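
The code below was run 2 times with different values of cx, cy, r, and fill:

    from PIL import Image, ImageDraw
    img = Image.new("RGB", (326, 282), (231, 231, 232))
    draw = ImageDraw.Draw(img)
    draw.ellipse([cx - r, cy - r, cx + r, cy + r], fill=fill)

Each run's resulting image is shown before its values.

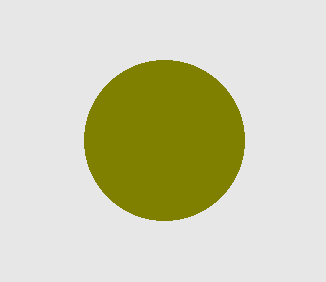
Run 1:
cx = 164; cy = 140; r = 80; fill = 'olive'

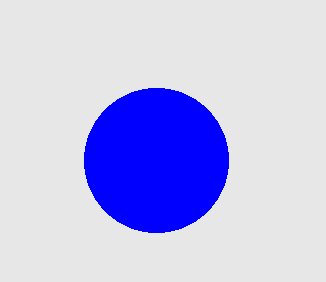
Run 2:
cx = 156; cy = 160; r = 72; fill = 'blue'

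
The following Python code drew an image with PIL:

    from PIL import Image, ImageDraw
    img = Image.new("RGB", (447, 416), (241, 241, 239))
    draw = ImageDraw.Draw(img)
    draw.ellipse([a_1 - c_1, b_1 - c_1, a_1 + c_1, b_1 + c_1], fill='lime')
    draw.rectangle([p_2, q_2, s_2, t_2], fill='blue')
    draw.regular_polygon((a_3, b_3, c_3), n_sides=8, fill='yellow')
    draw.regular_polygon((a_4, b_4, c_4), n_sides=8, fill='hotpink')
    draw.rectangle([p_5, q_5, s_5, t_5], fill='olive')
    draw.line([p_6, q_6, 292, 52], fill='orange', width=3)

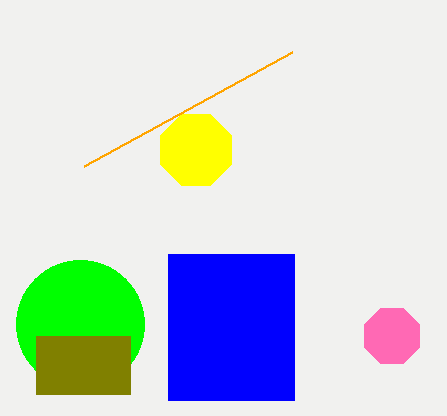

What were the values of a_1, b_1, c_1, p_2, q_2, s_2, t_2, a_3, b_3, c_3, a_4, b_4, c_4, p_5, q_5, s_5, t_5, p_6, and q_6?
a_1 = 80; b_1 = 324; c_1 = 64; p_2 = 168; q_2 = 254; s_2 = 294; t_2 = 400; a_3 = 196; b_3 = 150; c_3 = 38; a_4 = 392; b_4 = 336; c_4 = 30; p_5 = 36; q_5 = 336; s_5 = 130; t_5 = 394; p_6 = 84; q_6 = 166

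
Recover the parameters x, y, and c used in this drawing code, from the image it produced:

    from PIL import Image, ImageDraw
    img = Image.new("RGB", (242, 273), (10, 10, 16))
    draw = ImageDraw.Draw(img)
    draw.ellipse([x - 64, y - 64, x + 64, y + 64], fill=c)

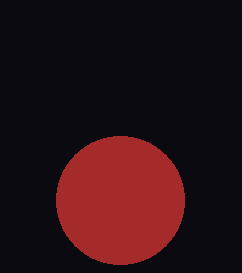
x = 120; y = 200; c = 'brown'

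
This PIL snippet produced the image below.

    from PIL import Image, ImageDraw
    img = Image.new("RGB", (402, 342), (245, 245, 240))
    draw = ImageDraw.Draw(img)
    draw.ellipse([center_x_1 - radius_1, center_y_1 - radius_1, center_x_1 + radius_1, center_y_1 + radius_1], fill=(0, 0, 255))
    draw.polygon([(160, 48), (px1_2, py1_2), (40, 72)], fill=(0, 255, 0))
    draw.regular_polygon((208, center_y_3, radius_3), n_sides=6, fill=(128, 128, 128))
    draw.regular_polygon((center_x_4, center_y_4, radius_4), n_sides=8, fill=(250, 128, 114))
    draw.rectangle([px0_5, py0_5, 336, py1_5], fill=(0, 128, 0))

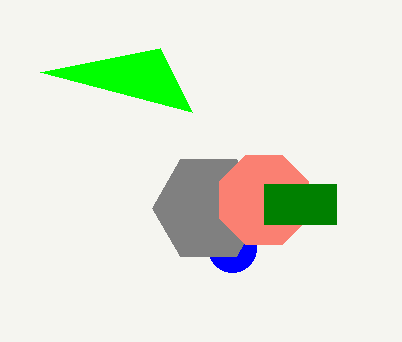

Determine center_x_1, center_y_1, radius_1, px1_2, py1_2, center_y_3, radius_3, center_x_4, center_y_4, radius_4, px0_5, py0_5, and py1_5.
center_x_1 = 232; center_y_1 = 248; radius_1 = 24; px1_2 = 192; py1_2 = 112; center_y_3 = 208; radius_3 = 56; center_x_4 = 264; center_y_4 = 200; radius_4 = 48; px0_5 = 264; py0_5 = 184; py1_5 = 224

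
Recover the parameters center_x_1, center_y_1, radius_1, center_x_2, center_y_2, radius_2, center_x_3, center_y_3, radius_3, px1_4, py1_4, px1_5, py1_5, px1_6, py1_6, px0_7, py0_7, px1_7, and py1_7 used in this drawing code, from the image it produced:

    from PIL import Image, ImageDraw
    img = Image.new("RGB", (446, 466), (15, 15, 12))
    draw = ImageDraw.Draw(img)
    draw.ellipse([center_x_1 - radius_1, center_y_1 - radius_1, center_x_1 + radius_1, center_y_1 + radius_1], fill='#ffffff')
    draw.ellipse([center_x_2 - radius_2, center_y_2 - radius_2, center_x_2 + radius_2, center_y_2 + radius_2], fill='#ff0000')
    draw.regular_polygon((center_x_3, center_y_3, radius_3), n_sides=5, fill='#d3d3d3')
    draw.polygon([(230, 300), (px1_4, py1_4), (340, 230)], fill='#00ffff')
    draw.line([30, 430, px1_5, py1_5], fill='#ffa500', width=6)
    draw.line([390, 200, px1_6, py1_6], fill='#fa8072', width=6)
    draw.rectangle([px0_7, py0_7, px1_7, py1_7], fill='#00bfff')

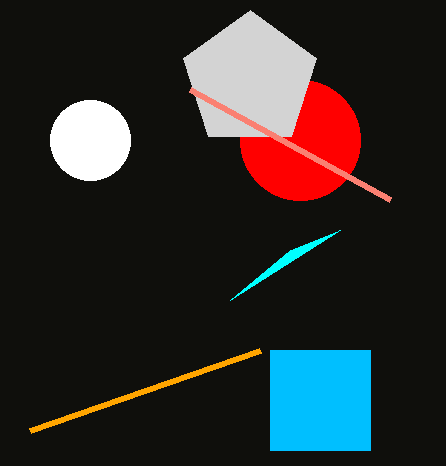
center_x_1 = 90, center_y_1 = 140, radius_1 = 40, center_x_2 = 300, center_y_2 = 140, radius_2 = 60, center_x_3 = 250, center_y_3 = 80, radius_3 = 70, px1_4 = 290, py1_4 = 250, px1_5 = 260, py1_5 = 350, px1_6 = 190, py1_6 = 90, px0_7 = 270, py0_7 = 350, px1_7 = 370, py1_7 = 450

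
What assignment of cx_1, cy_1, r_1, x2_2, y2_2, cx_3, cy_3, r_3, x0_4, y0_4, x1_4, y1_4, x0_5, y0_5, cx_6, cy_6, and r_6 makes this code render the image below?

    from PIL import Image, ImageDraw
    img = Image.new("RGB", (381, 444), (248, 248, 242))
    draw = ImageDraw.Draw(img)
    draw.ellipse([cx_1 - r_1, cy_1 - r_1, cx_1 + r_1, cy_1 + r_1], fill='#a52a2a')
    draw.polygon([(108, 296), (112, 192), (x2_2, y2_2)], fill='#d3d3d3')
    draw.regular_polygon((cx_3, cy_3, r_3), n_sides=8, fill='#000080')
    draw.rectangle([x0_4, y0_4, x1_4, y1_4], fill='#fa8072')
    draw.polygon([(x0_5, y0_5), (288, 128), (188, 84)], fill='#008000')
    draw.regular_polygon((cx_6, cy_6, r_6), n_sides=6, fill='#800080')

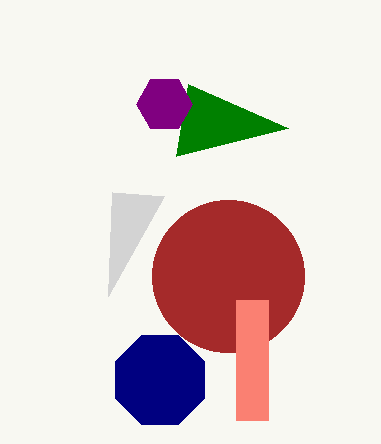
cx_1 = 228; cy_1 = 276; r_1 = 76; x2_2 = 164; y2_2 = 196; cx_3 = 160; cy_3 = 380; r_3 = 48; x0_4 = 236; y0_4 = 300; x1_4 = 268; y1_4 = 420; x0_5 = 176; y0_5 = 156; cx_6 = 164; cy_6 = 104; r_6 = 28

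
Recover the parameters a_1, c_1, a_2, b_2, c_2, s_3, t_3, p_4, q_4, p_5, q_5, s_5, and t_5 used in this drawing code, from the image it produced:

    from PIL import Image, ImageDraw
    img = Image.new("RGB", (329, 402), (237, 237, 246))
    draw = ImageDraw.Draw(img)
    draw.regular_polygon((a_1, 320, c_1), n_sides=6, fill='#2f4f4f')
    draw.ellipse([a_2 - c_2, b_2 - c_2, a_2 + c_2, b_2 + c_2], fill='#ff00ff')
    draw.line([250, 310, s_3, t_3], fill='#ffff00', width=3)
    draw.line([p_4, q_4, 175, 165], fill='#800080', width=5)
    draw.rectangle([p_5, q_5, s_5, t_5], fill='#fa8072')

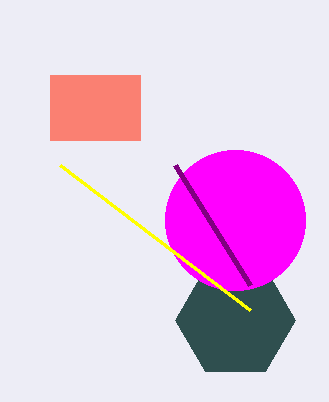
a_1 = 235
c_1 = 60
a_2 = 235
b_2 = 220
c_2 = 70
s_3 = 60
t_3 = 165
p_4 = 250
q_4 = 285
p_5 = 50
q_5 = 75
s_5 = 140
t_5 = 140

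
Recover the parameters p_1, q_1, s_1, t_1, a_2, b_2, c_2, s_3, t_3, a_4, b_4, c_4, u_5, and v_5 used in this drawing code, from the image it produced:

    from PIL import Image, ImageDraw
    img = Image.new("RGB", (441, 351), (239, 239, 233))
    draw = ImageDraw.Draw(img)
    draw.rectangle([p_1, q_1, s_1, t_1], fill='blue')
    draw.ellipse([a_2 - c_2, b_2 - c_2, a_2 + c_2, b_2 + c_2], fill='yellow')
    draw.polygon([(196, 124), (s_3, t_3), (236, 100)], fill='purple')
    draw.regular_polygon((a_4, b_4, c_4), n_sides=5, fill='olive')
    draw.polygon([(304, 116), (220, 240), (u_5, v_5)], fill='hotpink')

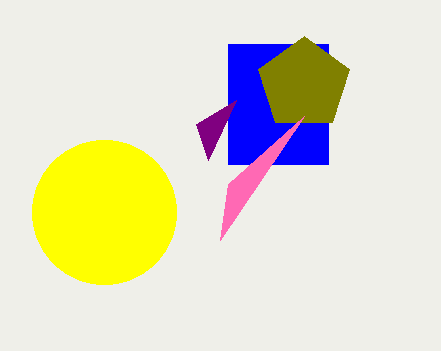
p_1 = 228, q_1 = 44, s_1 = 328, t_1 = 164, a_2 = 104, b_2 = 212, c_2 = 72, s_3 = 208, t_3 = 160, a_4 = 304, b_4 = 84, c_4 = 48, u_5 = 228, v_5 = 184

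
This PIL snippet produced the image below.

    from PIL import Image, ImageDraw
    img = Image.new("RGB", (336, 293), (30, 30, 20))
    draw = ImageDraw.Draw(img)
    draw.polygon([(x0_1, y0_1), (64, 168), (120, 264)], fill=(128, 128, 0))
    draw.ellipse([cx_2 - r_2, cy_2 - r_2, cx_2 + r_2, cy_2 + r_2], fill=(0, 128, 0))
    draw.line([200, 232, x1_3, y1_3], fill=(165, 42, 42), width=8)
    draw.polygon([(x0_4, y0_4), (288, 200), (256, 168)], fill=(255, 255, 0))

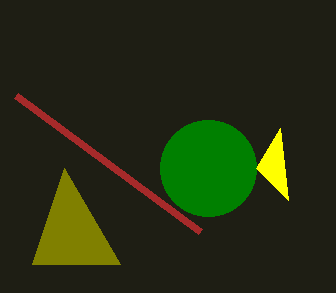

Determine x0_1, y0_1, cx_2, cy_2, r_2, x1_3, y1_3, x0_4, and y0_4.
x0_1 = 32, y0_1 = 264, cx_2 = 208, cy_2 = 168, r_2 = 48, x1_3 = 16, y1_3 = 96, x0_4 = 280, y0_4 = 128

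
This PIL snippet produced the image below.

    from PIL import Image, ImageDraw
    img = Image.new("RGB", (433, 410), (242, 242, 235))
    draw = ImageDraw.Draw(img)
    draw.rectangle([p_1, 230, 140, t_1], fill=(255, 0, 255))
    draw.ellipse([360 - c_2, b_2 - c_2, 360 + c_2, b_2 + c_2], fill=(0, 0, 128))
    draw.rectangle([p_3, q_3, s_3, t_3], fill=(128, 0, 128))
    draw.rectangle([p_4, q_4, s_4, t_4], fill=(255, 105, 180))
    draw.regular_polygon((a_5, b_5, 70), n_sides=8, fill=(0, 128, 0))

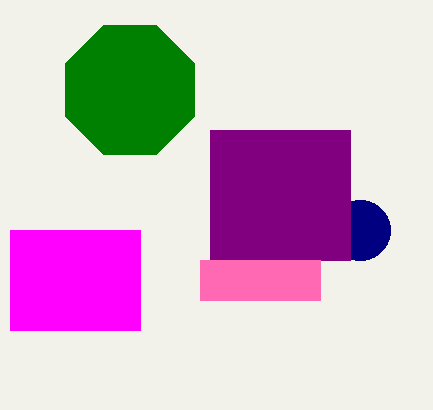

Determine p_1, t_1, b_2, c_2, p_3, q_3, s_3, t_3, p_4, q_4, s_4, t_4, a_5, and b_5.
p_1 = 10
t_1 = 330
b_2 = 230
c_2 = 30
p_3 = 210
q_3 = 130
s_3 = 350
t_3 = 260
p_4 = 200
q_4 = 260
s_4 = 320
t_4 = 300
a_5 = 130
b_5 = 90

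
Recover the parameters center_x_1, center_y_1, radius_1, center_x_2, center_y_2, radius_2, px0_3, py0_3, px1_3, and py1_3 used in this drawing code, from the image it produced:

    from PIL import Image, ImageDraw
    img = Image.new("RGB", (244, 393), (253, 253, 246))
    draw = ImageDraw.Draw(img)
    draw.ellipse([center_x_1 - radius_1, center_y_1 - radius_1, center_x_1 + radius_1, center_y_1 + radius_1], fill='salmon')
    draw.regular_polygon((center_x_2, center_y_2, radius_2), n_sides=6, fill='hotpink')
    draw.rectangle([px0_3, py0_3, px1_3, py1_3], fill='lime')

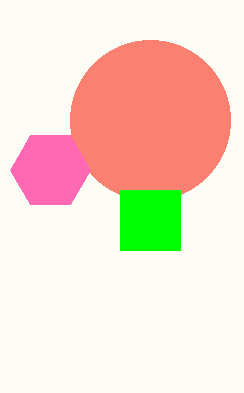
center_x_1 = 150, center_y_1 = 120, radius_1 = 80, center_x_2 = 50, center_y_2 = 170, radius_2 = 40, px0_3 = 120, py0_3 = 190, px1_3 = 180, py1_3 = 250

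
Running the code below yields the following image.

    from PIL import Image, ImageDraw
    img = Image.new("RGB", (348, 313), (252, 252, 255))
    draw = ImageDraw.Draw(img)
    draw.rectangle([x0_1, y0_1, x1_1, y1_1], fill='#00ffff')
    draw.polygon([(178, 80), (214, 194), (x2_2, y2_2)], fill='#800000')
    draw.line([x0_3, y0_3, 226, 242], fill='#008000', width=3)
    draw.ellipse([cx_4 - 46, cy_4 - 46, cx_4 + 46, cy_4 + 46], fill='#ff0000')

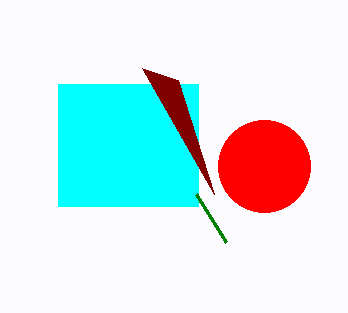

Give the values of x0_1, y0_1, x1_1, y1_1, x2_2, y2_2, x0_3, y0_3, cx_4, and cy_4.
x0_1 = 58; y0_1 = 84; x1_1 = 198; y1_1 = 206; x2_2 = 142; y2_2 = 68; x0_3 = 196; y0_3 = 194; cx_4 = 264; cy_4 = 166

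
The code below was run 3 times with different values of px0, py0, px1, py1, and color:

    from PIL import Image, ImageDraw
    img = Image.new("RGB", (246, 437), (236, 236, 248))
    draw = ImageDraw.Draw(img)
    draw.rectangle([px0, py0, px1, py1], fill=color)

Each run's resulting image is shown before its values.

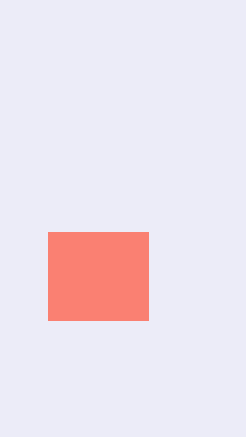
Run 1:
px0 = 48, py0 = 232, px1 = 148, py1 = 320, color = 'salmon'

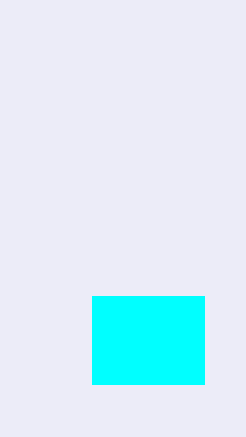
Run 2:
px0 = 92, py0 = 296, px1 = 204, py1 = 384, color = 'cyan'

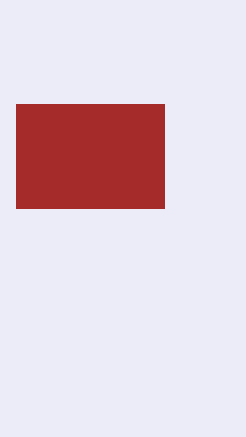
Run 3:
px0 = 16
py0 = 104
px1 = 164
py1 = 208
color = 'brown'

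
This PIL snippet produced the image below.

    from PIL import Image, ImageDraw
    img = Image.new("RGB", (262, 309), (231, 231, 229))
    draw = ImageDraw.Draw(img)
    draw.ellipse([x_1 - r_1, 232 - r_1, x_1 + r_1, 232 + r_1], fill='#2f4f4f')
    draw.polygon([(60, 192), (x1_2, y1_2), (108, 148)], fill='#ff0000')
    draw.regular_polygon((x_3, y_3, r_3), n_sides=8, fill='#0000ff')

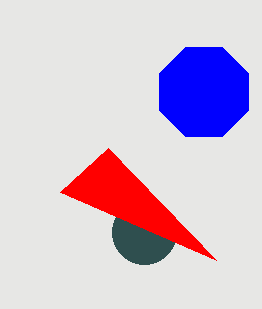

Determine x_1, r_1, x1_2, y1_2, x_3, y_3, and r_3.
x_1 = 144, r_1 = 32, x1_2 = 216, y1_2 = 260, x_3 = 204, y_3 = 92, r_3 = 48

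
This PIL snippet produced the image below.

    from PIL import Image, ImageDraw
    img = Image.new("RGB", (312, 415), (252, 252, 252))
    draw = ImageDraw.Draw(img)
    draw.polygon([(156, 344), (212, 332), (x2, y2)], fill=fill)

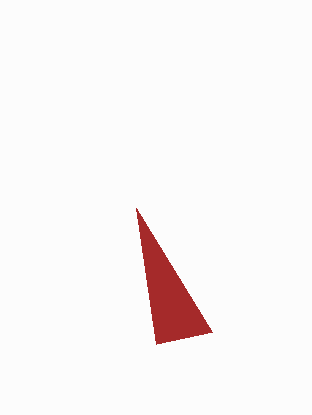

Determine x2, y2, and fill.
x2 = 136, y2 = 208, fill = 'brown'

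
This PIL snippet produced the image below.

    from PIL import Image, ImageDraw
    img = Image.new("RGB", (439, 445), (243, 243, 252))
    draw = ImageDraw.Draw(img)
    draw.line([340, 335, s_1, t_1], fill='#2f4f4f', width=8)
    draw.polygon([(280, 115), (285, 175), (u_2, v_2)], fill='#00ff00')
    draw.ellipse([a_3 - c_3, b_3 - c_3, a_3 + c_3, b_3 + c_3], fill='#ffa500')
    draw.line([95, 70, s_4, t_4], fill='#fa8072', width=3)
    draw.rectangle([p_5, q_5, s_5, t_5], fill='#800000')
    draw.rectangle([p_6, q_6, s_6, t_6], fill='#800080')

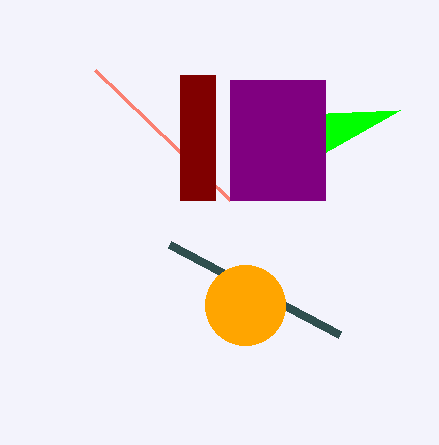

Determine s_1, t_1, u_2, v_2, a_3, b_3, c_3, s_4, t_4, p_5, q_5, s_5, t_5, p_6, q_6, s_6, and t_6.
s_1 = 170, t_1 = 245, u_2 = 400, v_2 = 110, a_3 = 245, b_3 = 305, c_3 = 40, s_4 = 230, t_4 = 200, p_5 = 180, q_5 = 75, s_5 = 215, t_5 = 200, p_6 = 230, q_6 = 80, s_6 = 325, t_6 = 200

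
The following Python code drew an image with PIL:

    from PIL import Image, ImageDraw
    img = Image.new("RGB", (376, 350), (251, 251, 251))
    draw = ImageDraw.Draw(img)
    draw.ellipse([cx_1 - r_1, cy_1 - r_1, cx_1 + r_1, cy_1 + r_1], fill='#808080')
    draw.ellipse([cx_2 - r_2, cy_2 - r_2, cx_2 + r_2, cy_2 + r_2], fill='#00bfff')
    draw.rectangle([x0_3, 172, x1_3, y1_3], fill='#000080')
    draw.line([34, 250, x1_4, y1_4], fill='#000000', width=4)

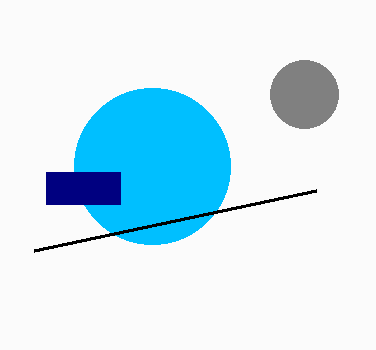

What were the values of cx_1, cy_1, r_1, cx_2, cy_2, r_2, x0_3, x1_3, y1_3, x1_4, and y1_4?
cx_1 = 304; cy_1 = 94; r_1 = 34; cx_2 = 152; cy_2 = 166; r_2 = 78; x0_3 = 46; x1_3 = 120; y1_3 = 204; x1_4 = 316; y1_4 = 190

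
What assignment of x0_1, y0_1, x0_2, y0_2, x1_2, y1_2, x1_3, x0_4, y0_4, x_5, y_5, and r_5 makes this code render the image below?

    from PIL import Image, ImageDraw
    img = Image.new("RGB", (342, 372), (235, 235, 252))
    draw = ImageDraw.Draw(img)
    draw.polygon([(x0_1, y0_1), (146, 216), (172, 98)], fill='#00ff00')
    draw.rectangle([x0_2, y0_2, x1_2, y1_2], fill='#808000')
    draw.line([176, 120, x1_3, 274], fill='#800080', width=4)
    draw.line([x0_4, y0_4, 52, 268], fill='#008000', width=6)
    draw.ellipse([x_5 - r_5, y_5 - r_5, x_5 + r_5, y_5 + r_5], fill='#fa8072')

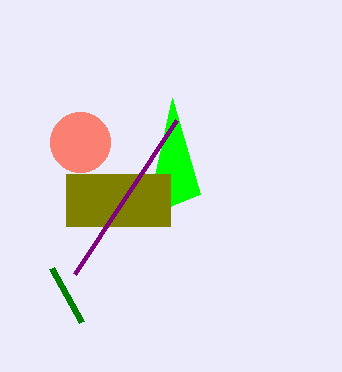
x0_1 = 200
y0_1 = 194
x0_2 = 66
y0_2 = 174
x1_2 = 170
y1_2 = 226
x1_3 = 74
x0_4 = 82
y0_4 = 322
x_5 = 80
y_5 = 142
r_5 = 30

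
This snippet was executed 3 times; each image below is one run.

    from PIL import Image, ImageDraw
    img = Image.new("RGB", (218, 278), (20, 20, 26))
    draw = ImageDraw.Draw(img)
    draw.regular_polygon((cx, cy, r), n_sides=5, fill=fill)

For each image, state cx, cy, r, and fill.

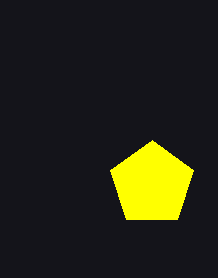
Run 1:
cx = 152, cy = 184, r = 44, fill = 'yellow'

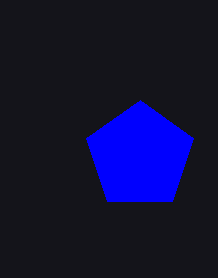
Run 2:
cx = 140
cy = 156
r = 56
fill = 'blue'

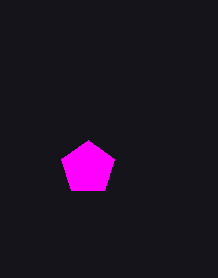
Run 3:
cx = 88, cy = 168, r = 28, fill = 'magenta'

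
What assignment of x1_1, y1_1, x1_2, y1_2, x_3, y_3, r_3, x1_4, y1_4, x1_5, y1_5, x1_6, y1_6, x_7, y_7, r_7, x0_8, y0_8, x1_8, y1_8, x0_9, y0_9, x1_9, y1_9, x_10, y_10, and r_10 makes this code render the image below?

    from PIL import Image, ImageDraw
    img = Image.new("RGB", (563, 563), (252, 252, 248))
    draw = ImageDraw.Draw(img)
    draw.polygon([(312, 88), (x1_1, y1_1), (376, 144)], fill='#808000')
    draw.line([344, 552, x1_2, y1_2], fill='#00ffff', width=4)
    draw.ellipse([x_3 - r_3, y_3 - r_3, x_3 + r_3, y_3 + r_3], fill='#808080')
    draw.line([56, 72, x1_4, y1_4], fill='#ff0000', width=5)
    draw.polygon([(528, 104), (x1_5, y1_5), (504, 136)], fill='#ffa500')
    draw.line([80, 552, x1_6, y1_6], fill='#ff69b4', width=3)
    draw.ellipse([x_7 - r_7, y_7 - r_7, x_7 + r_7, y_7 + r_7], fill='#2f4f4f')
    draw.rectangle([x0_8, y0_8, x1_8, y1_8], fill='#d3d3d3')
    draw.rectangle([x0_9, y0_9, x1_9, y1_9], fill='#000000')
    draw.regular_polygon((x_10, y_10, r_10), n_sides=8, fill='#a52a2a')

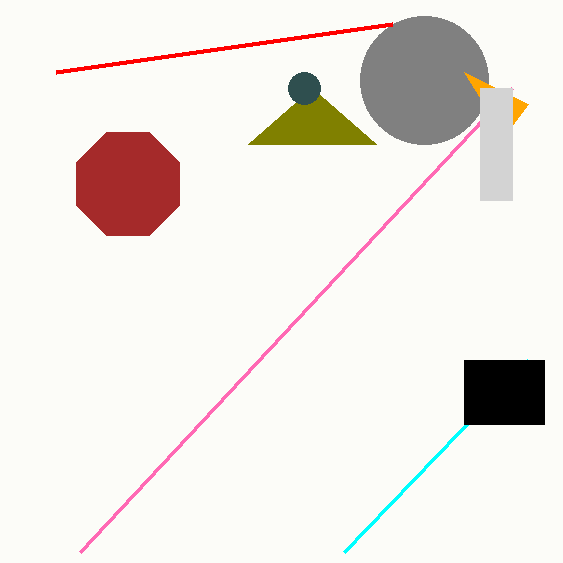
x1_1 = 248, y1_1 = 144, x1_2 = 528, y1_2 = 360, x_3 = 424, y_3 = 80, r_3 = 64, x1_4 = 392, y1_4 = 24, x1_5 = 464, y1_5 = 72, x1_6 = 512, y1_6 = 88, x_7 = 304, y_7 = 88, r_7 = 16, x0_8 = 480, y0_8 = 88, x1_8 = 512, y1_8 = 200, x0_9 = 464, y0_9 = 360, x1_9 = 544, y1_9 = 424, x_10 = 128, y_10 = 184, r_10 = 56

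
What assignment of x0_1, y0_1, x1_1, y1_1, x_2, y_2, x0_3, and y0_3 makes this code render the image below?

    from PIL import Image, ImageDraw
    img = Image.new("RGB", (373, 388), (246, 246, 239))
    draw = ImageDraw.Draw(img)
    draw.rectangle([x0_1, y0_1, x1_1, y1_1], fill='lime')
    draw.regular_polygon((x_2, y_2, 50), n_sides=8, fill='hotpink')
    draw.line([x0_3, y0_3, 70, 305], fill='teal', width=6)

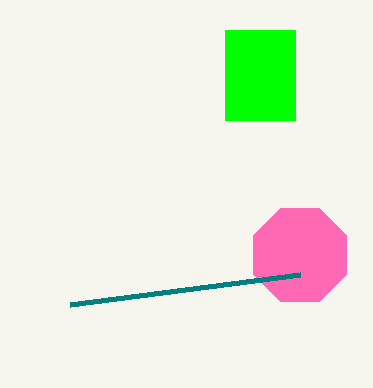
x0_1 = 225
y0_1 = 30
x1_1 = 295
y1_1 = 120
x_2 = 300
y_2 = 255
x0_3 = 300
y0_3 = 275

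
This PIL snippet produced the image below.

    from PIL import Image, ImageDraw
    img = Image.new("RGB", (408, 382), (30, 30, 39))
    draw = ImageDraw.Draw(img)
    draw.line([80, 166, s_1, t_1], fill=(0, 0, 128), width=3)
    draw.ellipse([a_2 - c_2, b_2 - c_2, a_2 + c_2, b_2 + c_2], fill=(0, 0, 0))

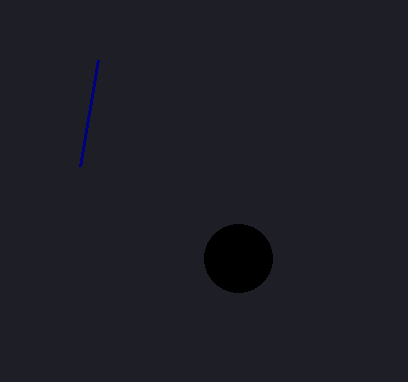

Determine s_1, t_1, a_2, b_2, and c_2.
s_1 = 98; t_1 = 60; a_2 = 238; b_2 = 258; c_2 = 34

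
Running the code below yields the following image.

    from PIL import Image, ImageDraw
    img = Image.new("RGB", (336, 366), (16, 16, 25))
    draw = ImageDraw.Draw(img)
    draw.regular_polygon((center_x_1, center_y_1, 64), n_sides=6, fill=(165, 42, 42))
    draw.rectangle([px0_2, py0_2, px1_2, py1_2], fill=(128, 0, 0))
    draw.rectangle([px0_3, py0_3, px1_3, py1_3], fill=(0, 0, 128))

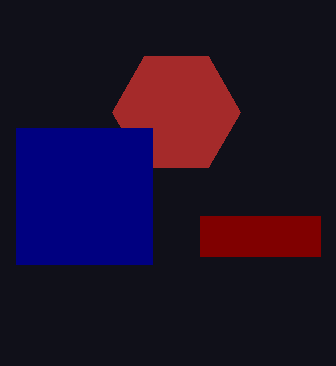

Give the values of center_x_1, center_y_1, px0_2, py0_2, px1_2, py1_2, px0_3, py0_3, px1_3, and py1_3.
center_x_1 = 176
center_y_1 = 112
px0_2 = 200
py0_2 = 216
px1_2 = 320
py1_2 = 256
px0_3 = 16
py0_3 = 128
px1_3 = 152
py1_3 = 264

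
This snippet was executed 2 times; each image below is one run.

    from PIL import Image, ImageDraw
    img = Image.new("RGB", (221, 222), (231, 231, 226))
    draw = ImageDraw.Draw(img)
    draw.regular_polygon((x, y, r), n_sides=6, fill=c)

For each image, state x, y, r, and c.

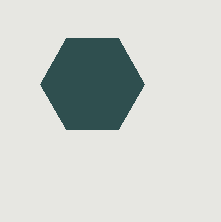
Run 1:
x = 92
y = 84
r = 52
c = 'darkslategray'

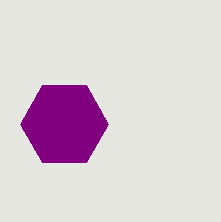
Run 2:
x = 64
y = 124
r = 44
c = 'purple'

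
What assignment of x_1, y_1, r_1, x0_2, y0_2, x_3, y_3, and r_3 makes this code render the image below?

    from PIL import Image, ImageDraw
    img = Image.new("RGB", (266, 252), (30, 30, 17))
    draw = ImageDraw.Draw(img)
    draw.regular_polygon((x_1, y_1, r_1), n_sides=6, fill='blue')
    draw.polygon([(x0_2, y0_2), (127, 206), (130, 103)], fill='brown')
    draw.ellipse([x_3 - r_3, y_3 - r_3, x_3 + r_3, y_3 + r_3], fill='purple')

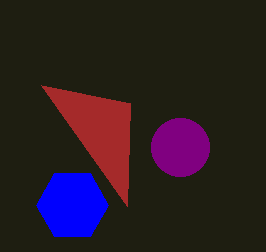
x_1 = 72; y_1 = 205; r_1 = 36; x0_2 = 41; y0_2 = 85; x_3 = 180; y_3 = 147; r_3 = 29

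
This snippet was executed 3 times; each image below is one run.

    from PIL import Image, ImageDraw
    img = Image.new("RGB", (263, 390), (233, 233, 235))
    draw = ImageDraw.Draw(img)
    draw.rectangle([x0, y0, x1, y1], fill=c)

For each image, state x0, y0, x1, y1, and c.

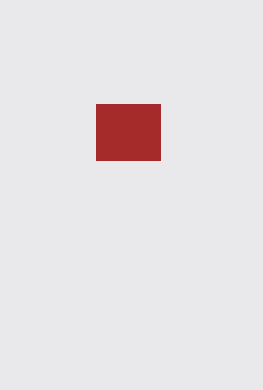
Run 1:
x0 = 96, y0 = 104, x1 = 160, y1 = 160, c = 'brown'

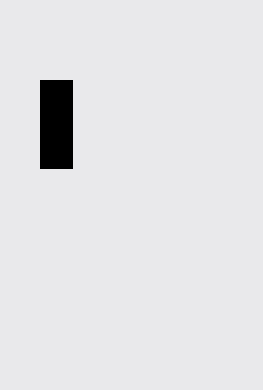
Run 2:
x0 = 40; y0 = 80; x1 = 72; y1 = 168; c = 'black'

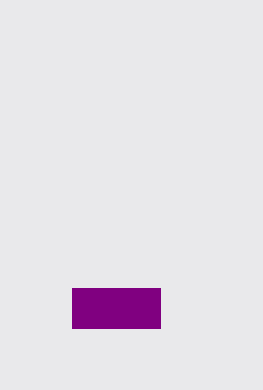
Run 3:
x0 = 72
y0 = 288
x1 = 160
y1 = 328
c = 'purple'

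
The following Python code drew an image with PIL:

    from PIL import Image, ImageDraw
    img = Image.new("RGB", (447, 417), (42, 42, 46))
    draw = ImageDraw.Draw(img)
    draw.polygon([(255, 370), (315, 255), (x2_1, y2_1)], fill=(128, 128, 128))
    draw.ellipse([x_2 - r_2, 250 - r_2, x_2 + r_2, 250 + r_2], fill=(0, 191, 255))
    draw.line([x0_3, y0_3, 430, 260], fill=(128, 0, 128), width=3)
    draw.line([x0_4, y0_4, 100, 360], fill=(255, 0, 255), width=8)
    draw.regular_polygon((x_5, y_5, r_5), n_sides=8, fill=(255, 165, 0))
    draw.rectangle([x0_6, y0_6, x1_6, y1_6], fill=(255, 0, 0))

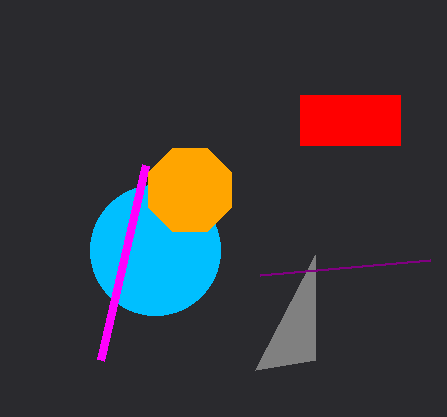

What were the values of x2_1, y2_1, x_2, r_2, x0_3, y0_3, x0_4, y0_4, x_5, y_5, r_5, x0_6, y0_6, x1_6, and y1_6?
x2_1 = 315; y2_1 = 360; x_2 = 155; r_2 = 65; x0_3 = 260; y0_3 = 275; x0_4 = 145; y0_4 = 165; x_5 = 190; y_5 = 190; r_5 = 45; x0_6 = 300; y0_6 = 95; x1_6 = 400; y1_6 = 145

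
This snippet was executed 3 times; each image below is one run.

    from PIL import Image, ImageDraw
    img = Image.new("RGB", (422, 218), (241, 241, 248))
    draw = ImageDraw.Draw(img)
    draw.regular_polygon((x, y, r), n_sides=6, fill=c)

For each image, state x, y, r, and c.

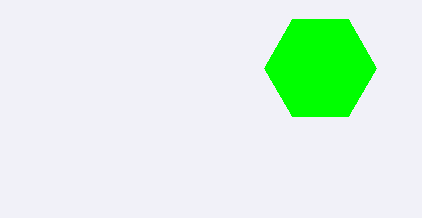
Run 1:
x = 320; y = 68; r = 56; c = 'lime'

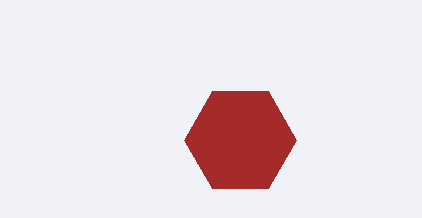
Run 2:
x = 240; y = 140; r = 56; c = 'brown'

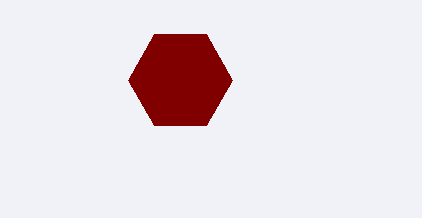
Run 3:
x = 180
y = 80
r = 52
c = 'maroon'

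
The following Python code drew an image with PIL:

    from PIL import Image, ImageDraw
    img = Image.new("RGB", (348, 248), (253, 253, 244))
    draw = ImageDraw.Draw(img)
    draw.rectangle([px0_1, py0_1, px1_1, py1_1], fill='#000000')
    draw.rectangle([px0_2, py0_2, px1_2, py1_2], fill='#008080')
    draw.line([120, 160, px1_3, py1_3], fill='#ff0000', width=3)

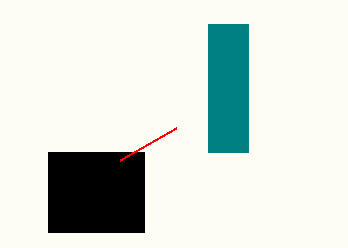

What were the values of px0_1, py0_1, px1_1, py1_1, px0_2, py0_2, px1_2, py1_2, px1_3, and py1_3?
px0_1 = 48
py0_1 = 152
px1_1 = 144
py1_1 = 232
px0_2 = 208
py0_2 = 24
px1_2 = 248
py1_2 = 152
px1_3 = 176
py1_3 = 128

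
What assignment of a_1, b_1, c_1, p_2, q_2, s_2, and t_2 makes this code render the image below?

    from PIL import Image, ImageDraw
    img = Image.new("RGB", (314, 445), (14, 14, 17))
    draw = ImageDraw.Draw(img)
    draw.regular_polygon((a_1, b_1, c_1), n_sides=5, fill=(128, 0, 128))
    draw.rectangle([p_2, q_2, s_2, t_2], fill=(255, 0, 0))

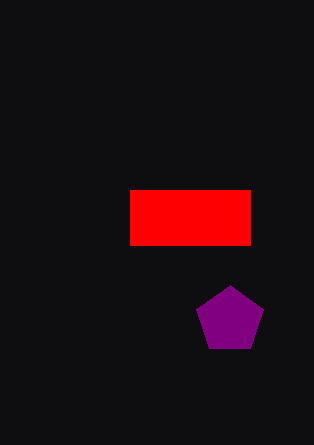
a_1 = 230; b_1 = 320; c_1 = 35; p_2 = 130; q_2 = 190; s_2 = 250; t_2 = 245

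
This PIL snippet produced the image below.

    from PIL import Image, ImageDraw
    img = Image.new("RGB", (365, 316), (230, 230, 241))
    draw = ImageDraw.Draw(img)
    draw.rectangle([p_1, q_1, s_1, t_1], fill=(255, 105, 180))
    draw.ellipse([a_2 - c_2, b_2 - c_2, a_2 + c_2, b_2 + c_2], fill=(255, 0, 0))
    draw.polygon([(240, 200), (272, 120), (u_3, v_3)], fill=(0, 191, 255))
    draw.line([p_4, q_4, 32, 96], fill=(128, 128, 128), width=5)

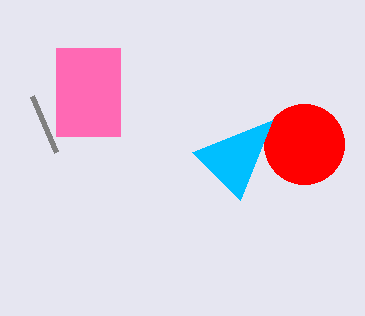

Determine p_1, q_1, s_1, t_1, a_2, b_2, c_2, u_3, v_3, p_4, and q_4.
p_1 = 56; q_1 = 48; s_1 = 120; t_1 = 136; a_2 = 304; b_2 = 144; c_2 = 40; u_3 = 192; v_3 = 152; p_4 = 56; q_4 = 152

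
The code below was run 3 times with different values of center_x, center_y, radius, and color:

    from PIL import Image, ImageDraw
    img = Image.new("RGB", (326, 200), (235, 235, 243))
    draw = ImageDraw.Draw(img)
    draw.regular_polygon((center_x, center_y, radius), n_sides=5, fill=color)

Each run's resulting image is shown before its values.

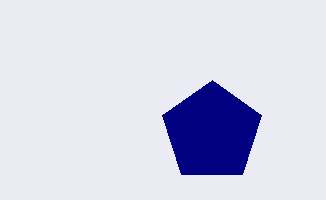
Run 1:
center_x = 212; center_y = 132; radius = 52; color = 'navy'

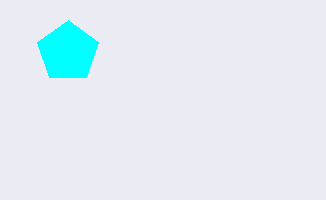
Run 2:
center_x = 68
center_y = 52
radius = 32
color = 'cyan'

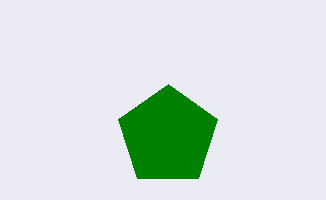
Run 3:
center_x = 168; center_y = 136; radius = 52; color = 'green'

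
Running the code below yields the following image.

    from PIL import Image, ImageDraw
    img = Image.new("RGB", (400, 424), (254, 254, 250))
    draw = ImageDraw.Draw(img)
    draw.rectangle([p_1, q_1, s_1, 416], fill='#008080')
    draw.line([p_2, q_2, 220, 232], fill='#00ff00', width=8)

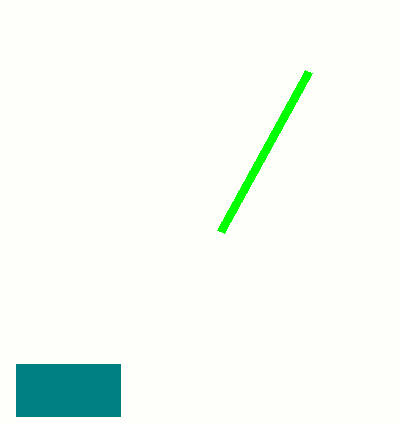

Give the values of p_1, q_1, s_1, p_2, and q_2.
p_1 = 16, q_1 = 364, s_1 = 120, p_2 = 308, q_2 = 72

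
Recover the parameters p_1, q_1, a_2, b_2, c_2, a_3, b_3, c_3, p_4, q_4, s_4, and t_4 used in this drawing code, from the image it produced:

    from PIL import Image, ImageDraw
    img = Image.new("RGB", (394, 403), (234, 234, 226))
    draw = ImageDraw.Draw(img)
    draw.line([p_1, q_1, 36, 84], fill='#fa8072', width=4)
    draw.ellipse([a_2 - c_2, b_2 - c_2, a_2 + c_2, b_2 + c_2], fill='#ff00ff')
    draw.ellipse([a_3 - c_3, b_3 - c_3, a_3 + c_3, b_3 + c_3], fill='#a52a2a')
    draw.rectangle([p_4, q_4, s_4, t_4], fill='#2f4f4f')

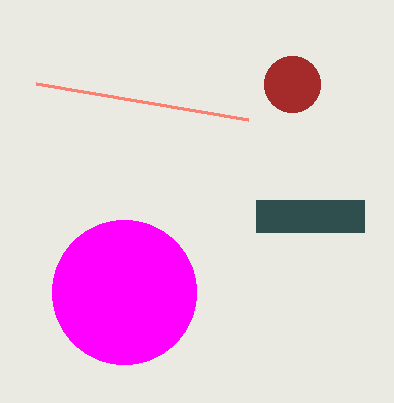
p_1 = 248
q_1 = 120
a_2 = 124
b_2 = 292
c_2 = 72
a_3 = 292
b_3 = 84
c_3 = 28
p_4 = 256
q_4 = 200
s_4 = 364
t_4 = 232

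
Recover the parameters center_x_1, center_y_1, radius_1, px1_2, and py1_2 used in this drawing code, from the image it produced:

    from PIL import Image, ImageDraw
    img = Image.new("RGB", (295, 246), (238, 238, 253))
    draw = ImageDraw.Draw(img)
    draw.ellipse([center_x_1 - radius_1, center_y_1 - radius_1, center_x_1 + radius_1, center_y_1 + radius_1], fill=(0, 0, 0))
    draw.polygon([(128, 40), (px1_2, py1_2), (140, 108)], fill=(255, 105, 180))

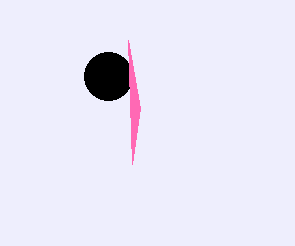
center_x_1 = 108
center_y_1 = 76
radius_1 = 24
px1_2 = 132
py1_2 = 164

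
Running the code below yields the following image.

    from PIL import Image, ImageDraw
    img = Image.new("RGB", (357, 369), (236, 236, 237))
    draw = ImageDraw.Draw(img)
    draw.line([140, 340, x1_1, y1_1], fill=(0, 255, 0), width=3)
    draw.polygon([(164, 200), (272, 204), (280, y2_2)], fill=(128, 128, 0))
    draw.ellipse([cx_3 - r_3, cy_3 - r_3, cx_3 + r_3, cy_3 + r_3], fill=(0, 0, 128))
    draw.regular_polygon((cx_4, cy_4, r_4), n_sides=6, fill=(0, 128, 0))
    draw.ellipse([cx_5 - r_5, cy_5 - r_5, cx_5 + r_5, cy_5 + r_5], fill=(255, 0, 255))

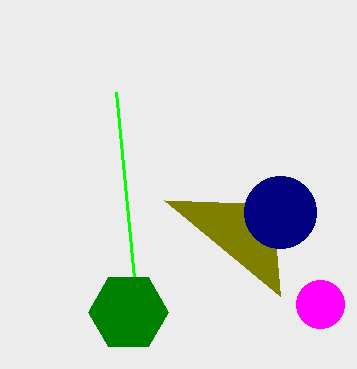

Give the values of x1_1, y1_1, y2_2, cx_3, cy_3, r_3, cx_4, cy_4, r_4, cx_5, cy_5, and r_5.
x1_1 = 116; y1_1 = 92; y2_2 = 296; cx_3 = 280; cy_3 = 212; r_3 = 36; cx_4 = 128; cy_4 = 312; r_4 = 40; cx_5 = 320; cy_5 = 304; r_5 = 24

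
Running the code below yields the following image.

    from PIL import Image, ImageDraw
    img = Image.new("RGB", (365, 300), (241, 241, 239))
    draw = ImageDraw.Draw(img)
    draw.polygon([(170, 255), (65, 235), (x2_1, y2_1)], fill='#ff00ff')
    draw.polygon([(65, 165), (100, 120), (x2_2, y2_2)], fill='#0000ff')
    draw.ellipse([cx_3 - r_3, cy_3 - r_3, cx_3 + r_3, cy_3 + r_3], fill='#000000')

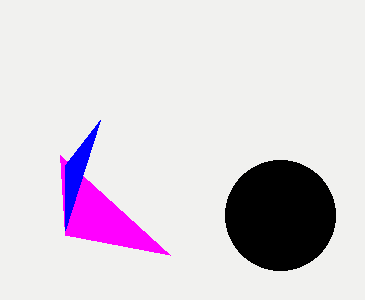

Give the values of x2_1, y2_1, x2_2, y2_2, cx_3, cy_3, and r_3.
x2_1 = 60
y2_1 = 155
x2_2 = 65
y2_2 = 230
cx_3 = 280
cy_3 = 215
r_3 = 55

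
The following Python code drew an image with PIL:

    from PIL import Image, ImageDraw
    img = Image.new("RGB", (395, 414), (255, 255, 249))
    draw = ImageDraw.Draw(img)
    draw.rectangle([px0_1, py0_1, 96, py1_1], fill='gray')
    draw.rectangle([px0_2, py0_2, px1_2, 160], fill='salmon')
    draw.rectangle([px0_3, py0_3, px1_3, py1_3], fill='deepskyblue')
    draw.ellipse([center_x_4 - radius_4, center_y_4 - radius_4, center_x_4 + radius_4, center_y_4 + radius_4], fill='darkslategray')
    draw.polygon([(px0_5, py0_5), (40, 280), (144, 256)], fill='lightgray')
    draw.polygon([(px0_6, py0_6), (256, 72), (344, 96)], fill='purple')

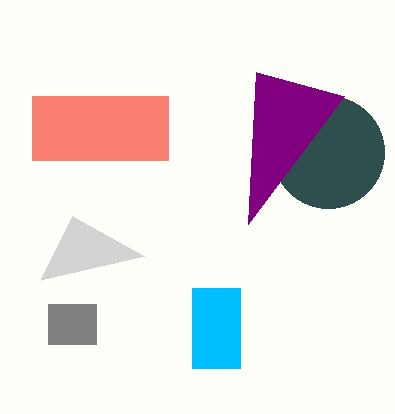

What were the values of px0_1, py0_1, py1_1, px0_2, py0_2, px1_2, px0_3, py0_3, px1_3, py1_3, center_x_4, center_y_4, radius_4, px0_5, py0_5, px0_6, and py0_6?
px0_1 = 48, py0_1 = 304, py1_1 = 344, px0_2 = 32, py0_2 = 96, px1_2 = 168, px0_3 = 192, py0_3 = 288, px1_3 = 240, py1_3 = 368, center_x_4 = 328, center_y_4 = 152, radius_4 = 56, px0_5 = 72, py0_5 = 216, px0_6 = 248, py0_6 = 224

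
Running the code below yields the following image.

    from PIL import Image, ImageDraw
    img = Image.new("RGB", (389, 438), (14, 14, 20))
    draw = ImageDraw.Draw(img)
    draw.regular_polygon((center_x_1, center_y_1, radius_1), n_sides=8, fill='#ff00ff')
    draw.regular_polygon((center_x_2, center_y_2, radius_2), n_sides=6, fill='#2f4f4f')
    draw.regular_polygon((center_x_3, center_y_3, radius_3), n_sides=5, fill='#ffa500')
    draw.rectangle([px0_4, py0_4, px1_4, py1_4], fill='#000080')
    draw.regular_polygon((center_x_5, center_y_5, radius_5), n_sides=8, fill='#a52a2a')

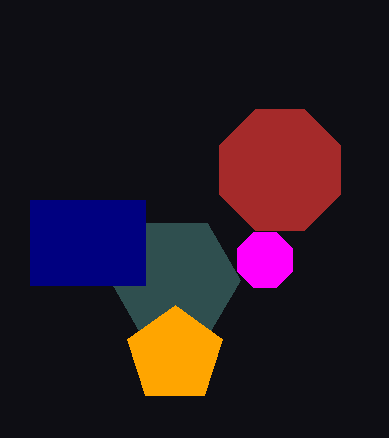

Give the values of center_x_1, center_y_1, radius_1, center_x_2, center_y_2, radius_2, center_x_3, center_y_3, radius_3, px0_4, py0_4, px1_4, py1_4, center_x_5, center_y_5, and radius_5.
center_x_1 = 265; center_y_1 = 260; radius_1 = 30; center_x_2 = 175; center_y_2 = 280; radius_2 = 65; center_x_3 = 175; center_y_3 = 355; radius_3 = 50; px0_4 = 30; py0_4 = 200; px1_4 = 145; py1_4 = 285; center_x_5 = 280; center_y_5 = 170; radius_5 = 65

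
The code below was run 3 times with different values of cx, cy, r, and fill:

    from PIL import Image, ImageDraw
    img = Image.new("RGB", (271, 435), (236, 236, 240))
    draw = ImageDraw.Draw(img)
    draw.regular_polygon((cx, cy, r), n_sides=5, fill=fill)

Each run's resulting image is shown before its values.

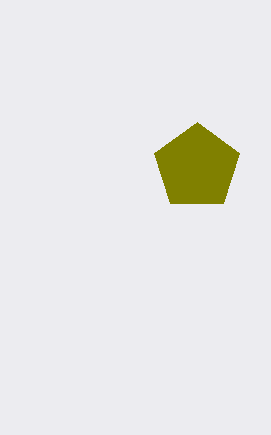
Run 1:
cx = 197
cy = 167
r = 45
fill = 'olive'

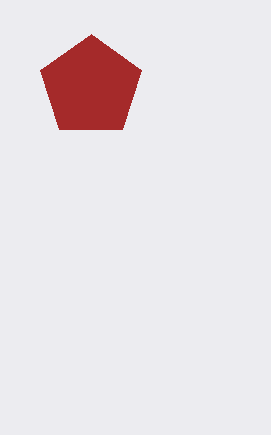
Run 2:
cx = 91
cy = 87
r = 53
fill = 'brown'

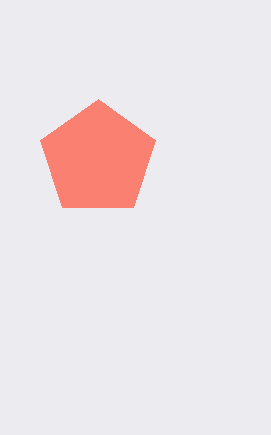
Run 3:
cx = 98, cy = 159, r = 60, fill = 'salmon'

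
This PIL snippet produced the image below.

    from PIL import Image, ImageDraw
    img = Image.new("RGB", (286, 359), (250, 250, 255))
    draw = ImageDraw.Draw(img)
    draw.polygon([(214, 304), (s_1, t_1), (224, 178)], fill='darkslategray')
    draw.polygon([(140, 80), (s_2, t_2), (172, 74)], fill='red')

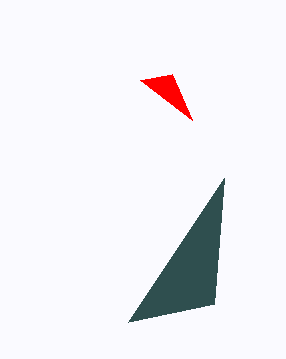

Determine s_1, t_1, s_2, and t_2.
s_1 = 128
t_1 = 322
s_2 = 192
t_2 = 120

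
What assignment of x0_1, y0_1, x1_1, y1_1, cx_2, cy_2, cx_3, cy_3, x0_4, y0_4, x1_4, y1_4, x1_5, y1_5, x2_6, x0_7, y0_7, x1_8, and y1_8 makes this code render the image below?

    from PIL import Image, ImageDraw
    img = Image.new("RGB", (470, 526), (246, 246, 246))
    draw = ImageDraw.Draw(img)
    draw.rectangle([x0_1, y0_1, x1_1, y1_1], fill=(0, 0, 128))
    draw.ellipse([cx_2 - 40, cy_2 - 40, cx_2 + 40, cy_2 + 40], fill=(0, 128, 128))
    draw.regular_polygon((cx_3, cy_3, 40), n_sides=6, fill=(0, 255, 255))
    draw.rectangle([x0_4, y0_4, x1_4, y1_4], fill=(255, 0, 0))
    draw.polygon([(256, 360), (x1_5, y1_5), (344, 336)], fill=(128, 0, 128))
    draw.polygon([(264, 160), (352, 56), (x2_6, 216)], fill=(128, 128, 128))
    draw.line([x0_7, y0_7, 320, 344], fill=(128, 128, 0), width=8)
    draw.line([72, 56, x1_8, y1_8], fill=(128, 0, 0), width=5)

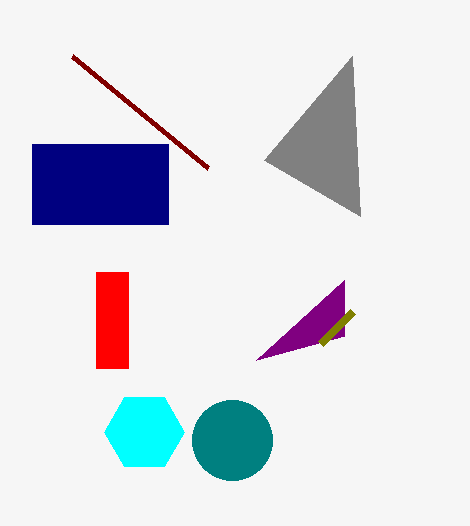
x0_1 = 32
y0_1 = 144
x1_1 = 168
y1_1 = 224
cx_2 = 232
cy_2 = 440
cx_3 = 144
cy_3 = 432
x0_4 = 96
y0_4 = 272
x1_4 = 128
y1_4 = 368
x1_5 = 344
y1_5 = 280
x2_6 = 360
x0_7 = 352
y0_7 = 312
x1_8 = 208
y1_8 = 168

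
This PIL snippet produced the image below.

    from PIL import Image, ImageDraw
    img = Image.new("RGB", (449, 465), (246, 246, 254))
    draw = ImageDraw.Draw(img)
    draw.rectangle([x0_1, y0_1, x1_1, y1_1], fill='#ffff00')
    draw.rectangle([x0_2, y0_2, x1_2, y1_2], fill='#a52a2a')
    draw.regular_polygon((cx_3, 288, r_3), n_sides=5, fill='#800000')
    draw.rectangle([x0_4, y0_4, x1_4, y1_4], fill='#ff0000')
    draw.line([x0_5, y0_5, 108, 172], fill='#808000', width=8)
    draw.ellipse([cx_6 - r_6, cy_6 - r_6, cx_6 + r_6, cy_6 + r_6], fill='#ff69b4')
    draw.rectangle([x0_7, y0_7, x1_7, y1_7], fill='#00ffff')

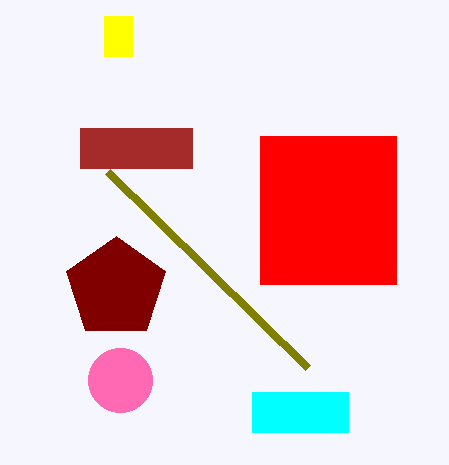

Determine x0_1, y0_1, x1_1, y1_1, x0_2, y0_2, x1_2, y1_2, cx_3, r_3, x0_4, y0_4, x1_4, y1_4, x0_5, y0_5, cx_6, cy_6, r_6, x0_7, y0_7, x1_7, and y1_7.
x0_1 = 104
y0_1 = 16
x1_1 = 132
y1_1 = 56
x0_2 = 80
y0_2 = 128
x1_2 = 192
y1_2 = 168
cx_3 = 116
r_3 = 52
x0_4 = 260
y0_4 = 136
x1_4 = 396
y1_4 = 284
x0_5 = 308
y0_5 = 368
cx_6 = 120
cy_6 = 380
r_6 = 32
x0_7 = 252
y0_7 = 392
x1_7 = 348
y1_7 = 432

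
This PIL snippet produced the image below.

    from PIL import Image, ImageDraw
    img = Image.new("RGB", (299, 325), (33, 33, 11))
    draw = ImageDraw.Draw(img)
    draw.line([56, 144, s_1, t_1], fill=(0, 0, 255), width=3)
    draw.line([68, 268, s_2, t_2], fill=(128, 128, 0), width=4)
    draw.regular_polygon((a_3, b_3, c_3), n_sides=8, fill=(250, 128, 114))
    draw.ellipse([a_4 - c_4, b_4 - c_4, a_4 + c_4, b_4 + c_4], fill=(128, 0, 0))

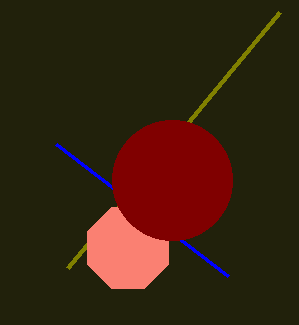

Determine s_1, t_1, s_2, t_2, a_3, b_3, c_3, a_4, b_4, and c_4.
s_1 = 228; t_1 = 276; s_2 = 280; t_2 = 12; a_3 = 128; b_3 = 248; c_3 = 44; a_4 = 172; b_4 = 180; c_4 = 60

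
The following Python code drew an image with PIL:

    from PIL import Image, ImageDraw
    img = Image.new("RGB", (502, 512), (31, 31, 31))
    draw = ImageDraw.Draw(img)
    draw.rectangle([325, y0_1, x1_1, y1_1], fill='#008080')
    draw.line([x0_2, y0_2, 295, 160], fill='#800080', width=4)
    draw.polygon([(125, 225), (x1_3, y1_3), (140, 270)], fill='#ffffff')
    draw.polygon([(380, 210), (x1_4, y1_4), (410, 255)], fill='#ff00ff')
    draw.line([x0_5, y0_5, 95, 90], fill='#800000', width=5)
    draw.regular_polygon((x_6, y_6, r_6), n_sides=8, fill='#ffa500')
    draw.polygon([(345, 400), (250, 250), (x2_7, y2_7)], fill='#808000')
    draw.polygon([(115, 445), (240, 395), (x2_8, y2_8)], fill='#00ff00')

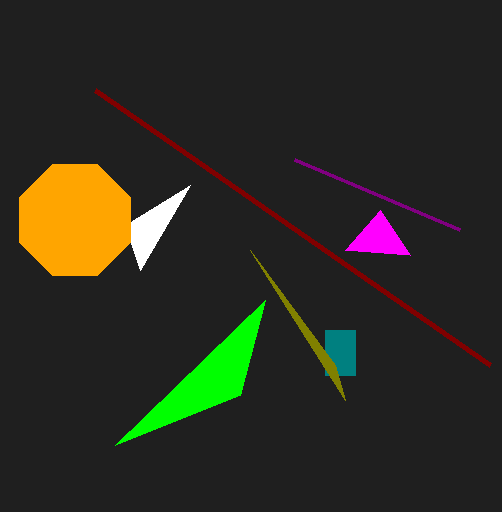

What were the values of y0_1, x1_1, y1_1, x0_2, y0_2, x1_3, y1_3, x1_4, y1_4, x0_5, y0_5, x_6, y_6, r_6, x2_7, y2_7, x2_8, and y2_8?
y0_1 = 330, x1_1 = 355, y1_1 = 375, x0_2 = 460, y0_2 = 230, x1_3 = 190, y1_3 = 185, x1_4 = 345, y1_4 = 250, x0_5 = 490, y0_5 = 365, x_6 = 75, y_6 = 220, r_6 = 60, x2_7 = 335, y2_7 = 365, x2_8 = 265, y2_8 = 300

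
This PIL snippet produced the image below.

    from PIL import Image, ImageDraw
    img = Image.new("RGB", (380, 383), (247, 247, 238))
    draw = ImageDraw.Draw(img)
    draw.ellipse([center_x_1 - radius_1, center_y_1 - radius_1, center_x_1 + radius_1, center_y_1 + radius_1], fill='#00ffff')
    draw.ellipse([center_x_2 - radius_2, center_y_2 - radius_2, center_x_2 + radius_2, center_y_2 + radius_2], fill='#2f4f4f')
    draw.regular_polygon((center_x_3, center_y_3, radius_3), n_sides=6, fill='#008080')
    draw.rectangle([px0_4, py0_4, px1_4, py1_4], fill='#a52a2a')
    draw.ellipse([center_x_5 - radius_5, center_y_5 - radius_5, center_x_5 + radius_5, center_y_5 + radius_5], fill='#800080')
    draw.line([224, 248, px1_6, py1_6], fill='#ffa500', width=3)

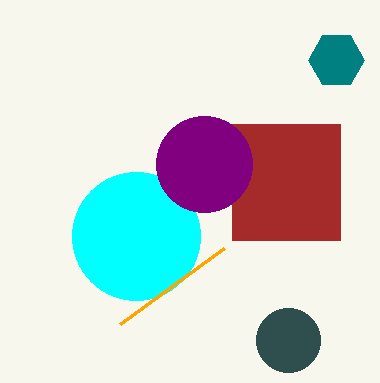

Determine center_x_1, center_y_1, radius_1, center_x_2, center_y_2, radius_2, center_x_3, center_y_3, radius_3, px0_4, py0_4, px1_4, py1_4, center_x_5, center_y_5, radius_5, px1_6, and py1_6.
center_x_1 = 136; center_y_1 = 236; radius_1 = 64; center_x_2 = 288; center_y_2 = 340; radius_2 = 32; center_x_3 = 336; center_y_3 = 60; radius_3 = 28; px0_4 = 232; py0_4 = 124; px1_4 = 340; py1_4 = 240; center_x_5 = 204; center_y_5 = 164; radius_5 = 48; px1_6 = 120; py1_6 = 324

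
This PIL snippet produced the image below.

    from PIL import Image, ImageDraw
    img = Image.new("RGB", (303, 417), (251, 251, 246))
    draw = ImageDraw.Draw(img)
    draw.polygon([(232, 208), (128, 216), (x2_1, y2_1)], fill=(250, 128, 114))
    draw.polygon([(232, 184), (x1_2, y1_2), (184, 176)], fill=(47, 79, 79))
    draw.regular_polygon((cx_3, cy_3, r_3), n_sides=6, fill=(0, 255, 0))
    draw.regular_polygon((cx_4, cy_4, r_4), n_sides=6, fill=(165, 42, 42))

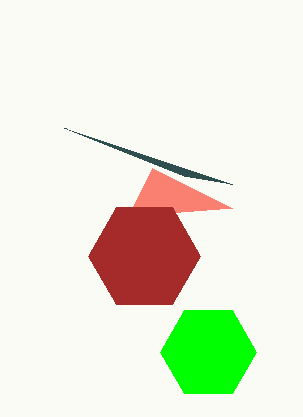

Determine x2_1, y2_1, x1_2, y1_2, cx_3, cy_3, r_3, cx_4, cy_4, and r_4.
x2_1 = 152, y2_1 = 168, x1_2 = 64, y1_2 = 128, cx_3 = 208, cy_3 = 352, r_3 = 48, cx_4 = 144, cy_4 = 256, r_4 = 56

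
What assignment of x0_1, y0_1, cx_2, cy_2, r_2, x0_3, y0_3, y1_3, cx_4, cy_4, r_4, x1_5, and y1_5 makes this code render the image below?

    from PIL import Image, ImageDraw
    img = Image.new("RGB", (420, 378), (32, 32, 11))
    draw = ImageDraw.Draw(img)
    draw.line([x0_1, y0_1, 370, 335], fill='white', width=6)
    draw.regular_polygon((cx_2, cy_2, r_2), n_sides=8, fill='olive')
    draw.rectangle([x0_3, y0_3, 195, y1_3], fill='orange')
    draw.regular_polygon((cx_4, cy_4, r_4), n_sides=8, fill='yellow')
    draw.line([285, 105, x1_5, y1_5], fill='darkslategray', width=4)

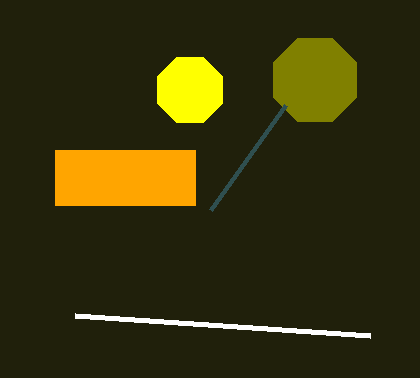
x0_1 = 75; y0_1 = 315; cx_2 = 315; cy_2 = 80; r_2 = 45; x0_3 = 55; y0_3 = 150; y1_3 = 205; cx_4 = 190; cy_4 = 90; r_4 = 35; x1_5 = 210; y1_5 = 210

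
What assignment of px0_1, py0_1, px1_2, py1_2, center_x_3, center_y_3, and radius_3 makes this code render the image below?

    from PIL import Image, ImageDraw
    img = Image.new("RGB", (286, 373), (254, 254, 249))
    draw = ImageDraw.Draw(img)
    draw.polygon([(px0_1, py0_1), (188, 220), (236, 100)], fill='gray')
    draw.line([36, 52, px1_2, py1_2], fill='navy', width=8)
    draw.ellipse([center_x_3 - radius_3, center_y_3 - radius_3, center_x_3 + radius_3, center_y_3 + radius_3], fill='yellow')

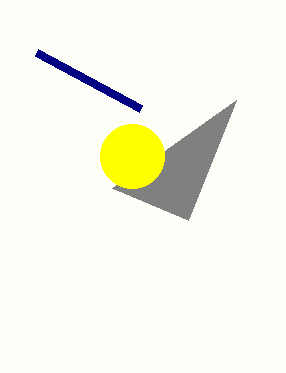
px0_1 = 112, py0_1 = 188, px1_2 = 140, py1_2 = 108, center_x_3 = 132, center_y_3 = 156, radius_3 = 32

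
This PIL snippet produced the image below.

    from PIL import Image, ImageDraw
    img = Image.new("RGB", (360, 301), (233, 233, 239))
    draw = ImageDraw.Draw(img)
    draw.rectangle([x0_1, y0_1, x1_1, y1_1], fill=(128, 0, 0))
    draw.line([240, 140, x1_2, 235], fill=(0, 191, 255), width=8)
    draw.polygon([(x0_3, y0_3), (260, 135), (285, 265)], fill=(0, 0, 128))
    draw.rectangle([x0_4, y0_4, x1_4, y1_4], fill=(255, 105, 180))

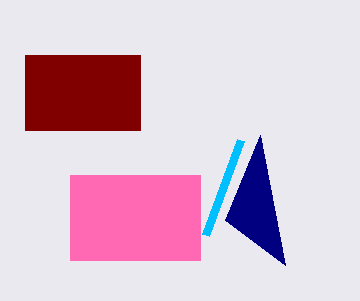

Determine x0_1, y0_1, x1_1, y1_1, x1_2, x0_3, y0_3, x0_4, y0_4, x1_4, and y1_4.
x0_1 = 25, y0_1 = 55, x1_1 = 140, y1_1 = 130, x1_2 = 205, x0_3 = 225, y0_3 = 220, x0_4 = 70, y0_4 = 175, x1_4 = 200, y1_4 = 260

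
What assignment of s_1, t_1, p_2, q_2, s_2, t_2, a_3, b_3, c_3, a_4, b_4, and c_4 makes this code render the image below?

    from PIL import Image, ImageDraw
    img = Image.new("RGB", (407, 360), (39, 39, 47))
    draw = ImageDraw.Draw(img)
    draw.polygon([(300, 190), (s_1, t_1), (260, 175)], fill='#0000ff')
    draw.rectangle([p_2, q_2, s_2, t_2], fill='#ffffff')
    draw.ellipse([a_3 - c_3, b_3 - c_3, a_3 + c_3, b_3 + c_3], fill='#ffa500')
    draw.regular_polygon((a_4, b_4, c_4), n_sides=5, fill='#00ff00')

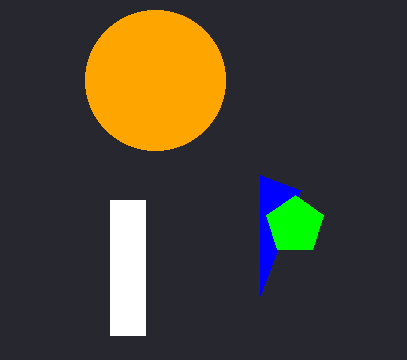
s_1 = 260; t_1 = 295; p_2 = 110; q_2 = 200; s_2 = 145; t_2 = 335; a_3 = 155; b_3 = 80; c_3 = 70; a_4 = 295; b_4 = 225; c_4 = 30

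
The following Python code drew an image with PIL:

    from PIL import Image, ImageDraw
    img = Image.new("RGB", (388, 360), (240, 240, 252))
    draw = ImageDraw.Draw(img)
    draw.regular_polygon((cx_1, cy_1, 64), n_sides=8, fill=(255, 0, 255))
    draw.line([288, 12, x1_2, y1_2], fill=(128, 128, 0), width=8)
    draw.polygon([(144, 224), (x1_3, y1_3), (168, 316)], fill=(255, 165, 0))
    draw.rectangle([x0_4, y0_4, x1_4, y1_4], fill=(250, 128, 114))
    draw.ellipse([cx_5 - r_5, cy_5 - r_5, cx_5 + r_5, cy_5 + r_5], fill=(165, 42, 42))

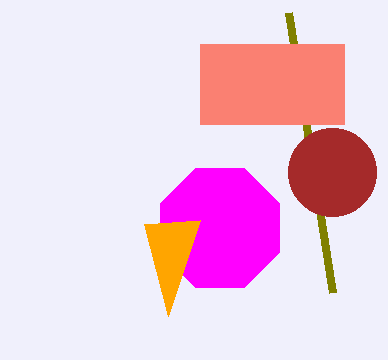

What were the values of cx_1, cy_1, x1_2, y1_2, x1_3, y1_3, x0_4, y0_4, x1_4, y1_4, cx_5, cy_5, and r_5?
cx_1 = 220
cy_1 = 228
x1_2 = 332
y1_2 = 292
x1_3 = 200
y1_3 = 220
x0_4 = 200
y0_4 = 44
x1_4 = 344
y1_4 = 124
cx_5 = 332
cy_5 = 172
r_5 = 44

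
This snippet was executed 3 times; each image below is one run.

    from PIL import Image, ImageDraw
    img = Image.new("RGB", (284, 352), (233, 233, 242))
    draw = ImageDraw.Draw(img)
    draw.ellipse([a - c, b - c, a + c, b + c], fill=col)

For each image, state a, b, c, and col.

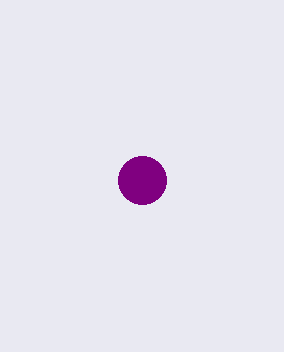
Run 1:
a = 142
b = 180
c = 24
col = 'purple'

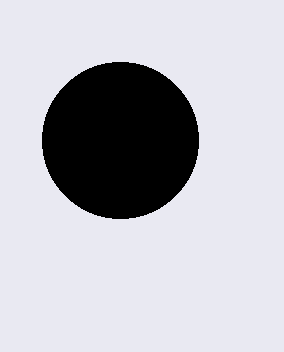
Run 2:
a = 120, b = 140, c = 78, col = 'black'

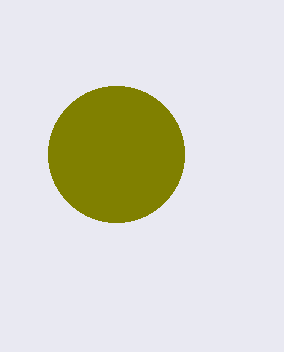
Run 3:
a = 116, b = 154, c = 68, col = 'olive'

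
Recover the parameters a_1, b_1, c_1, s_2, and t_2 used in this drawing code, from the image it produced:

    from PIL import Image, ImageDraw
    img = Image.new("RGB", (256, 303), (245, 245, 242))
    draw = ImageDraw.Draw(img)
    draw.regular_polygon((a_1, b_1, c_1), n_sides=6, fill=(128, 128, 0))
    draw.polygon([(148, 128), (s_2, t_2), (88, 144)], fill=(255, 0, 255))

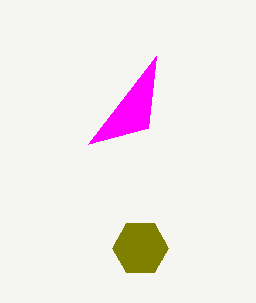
a_1 = 140, b_1 = 248, c_1 = 28, s_2 = 156, t_2 = 56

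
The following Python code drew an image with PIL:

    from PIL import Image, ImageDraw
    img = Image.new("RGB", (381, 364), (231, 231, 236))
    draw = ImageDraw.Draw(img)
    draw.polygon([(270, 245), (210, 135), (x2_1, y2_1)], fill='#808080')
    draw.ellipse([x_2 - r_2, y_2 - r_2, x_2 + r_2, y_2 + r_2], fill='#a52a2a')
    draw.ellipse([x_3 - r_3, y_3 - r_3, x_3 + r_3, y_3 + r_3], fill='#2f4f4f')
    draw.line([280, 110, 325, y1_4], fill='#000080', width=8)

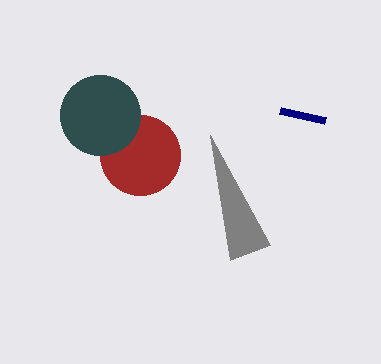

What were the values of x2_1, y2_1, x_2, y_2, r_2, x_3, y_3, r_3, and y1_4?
x2_1 = 230; y2_1 = 260; x_2 = 140; y_2 = 155; r_2 = 40; x_3 = 100; y_3 = 115; r_3 = 40; y1_4 = 120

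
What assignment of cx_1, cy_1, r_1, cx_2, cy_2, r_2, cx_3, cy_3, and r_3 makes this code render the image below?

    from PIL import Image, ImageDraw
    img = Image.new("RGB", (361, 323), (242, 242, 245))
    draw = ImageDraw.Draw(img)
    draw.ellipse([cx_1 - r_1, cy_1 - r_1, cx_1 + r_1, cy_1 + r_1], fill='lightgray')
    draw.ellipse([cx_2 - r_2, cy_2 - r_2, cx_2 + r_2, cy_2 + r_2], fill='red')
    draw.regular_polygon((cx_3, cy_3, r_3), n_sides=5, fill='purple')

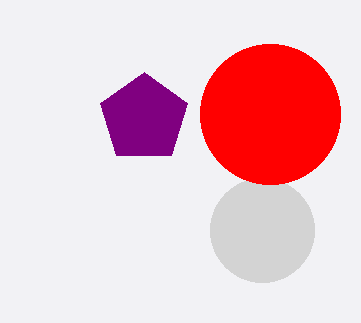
cx_1 = 262, cy_1 = 230, r_1 = 52, cx_2 = 270, cy_2 = 114, r_2 = 70, cx_3 = 144, cy_3 = 118, r_3 = 46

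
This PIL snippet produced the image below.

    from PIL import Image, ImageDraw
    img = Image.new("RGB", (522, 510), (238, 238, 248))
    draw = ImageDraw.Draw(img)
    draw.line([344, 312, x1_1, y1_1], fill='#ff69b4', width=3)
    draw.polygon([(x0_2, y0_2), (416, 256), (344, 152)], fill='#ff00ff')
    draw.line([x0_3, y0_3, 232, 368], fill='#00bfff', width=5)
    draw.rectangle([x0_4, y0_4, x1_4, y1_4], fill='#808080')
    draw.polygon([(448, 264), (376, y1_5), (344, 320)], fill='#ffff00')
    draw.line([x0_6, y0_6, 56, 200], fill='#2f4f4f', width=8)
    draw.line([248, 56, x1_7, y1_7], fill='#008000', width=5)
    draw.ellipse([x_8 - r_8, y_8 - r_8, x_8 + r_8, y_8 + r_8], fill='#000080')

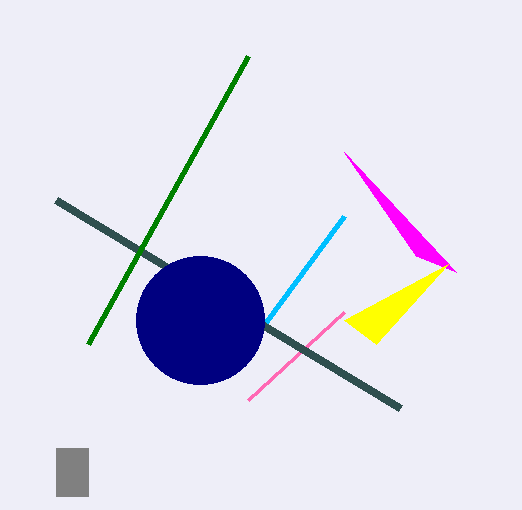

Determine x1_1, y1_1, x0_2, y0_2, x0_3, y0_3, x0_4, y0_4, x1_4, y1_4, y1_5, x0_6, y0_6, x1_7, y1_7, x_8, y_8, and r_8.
x1_1 = 248
y1_1 = 400
x0_2 = 456
y0_2 = 272
x0_3 = 344
y0_3 = 216
x0_4 = 56
y0_4 = 448
x1_4 = 88
y1_4 = 496
y1_5 = 344
x0_6 = 400
y0_6 = 408
x1_7 = 88
y1_7 = 344
x_8 = 200
y_8 = 320
r_8 = 64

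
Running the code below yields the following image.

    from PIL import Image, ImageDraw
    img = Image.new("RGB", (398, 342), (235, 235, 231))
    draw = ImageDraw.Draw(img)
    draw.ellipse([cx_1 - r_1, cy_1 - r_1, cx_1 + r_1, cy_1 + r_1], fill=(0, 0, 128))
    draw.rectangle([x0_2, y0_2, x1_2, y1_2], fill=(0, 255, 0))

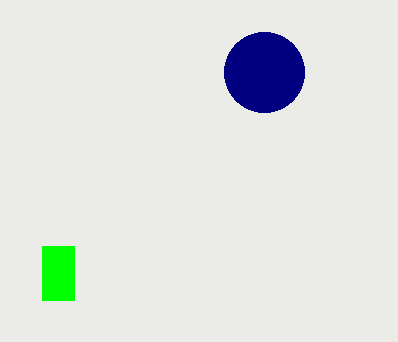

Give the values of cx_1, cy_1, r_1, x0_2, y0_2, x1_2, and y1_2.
cx_1 = 264
cy_1 = 72
r_1 = 40
x0_2 = 42
y0_2 = 246
x1_2 = 74
y1_2 = 300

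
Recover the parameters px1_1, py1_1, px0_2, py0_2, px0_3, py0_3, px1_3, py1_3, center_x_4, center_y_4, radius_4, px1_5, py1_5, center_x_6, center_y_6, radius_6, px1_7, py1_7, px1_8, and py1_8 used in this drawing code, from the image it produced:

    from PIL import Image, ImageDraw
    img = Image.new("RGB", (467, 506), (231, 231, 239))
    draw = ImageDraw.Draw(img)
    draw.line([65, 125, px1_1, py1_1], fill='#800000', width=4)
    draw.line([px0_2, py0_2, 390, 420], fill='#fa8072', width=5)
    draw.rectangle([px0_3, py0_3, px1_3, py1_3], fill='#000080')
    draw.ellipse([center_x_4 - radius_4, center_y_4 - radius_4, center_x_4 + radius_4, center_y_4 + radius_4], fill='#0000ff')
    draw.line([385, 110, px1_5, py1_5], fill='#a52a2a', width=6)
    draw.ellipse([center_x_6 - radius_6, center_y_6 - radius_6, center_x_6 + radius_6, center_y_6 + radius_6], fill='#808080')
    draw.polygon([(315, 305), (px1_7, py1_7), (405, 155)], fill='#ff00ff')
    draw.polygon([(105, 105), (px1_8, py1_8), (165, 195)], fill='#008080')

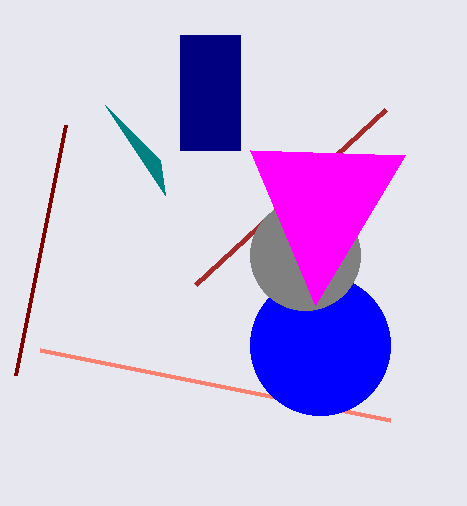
px1_1 = 15, py1_1 = 375, px0_2 = 40, py0_2 = 350, px0_3 = 180, py0_3 = 35, px1_3 = 240, py1_3 = 150, center_x_4 = 320, center_y_4 = 345, radius_4 = 70, px1_5 = 195, py1_5 = 285, center_x_6 = 305, center_y_6 = 255, radius_6 = 55, px1_7 = 250, py1_7 = 150, px1_8 = 160, py1_8 = 160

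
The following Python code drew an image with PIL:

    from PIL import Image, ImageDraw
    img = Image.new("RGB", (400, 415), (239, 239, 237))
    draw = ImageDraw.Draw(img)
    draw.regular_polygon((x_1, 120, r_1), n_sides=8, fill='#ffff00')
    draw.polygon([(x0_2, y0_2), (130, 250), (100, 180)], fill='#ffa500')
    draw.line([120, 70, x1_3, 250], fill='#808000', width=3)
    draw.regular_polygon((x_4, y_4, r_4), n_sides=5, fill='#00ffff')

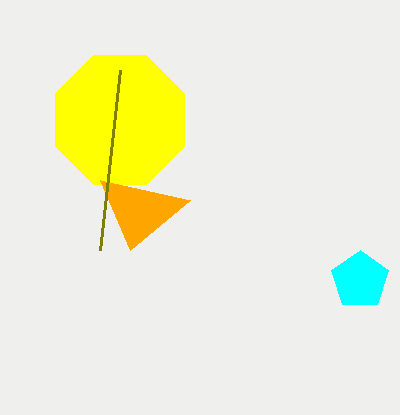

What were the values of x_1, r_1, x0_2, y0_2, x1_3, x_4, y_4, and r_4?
x_1 = 120, r_1 = 70, x0_2 = 190, y0_2 = 200, x1_3 = 100, x_4 = 360, y_4 = 280, r_4 = 30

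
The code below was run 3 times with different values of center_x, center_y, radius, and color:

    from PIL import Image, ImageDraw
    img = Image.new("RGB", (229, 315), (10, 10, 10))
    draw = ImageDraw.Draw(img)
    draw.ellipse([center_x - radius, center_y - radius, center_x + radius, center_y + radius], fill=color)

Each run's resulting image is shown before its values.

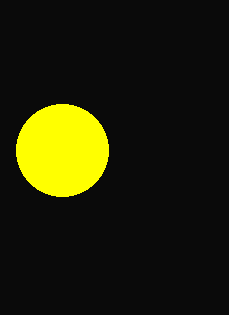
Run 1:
center_x = 62; center_y = 150; radius = 46; color = 'yellow'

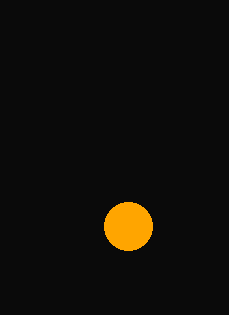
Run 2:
center_x = 128
center_y = 226
radius = 24
color = 'orange'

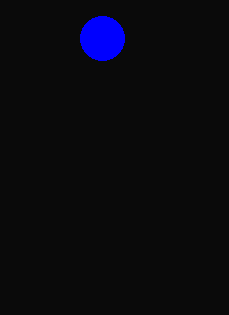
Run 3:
center_x = 102; center_y = 38; radius = 22; color = 'blue'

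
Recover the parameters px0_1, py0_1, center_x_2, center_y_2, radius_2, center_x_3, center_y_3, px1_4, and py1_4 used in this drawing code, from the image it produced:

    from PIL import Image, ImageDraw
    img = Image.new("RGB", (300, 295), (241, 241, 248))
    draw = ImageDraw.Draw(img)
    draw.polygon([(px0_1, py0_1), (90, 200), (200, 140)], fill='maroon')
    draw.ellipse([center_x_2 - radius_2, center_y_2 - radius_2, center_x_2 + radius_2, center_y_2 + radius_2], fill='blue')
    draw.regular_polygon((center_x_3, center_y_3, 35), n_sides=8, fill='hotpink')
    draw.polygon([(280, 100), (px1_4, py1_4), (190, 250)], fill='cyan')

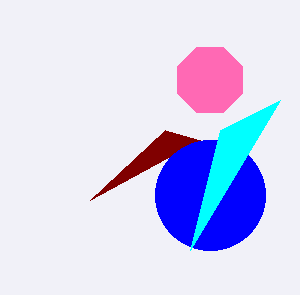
px0_1 = 165
py0_1 = 130
center_x_2 = 210
center_y_2 = 195
radius_2 = 55
center_x_3 = 210
center_y_3 = 80
px1_4 = 220
py1_4 = 130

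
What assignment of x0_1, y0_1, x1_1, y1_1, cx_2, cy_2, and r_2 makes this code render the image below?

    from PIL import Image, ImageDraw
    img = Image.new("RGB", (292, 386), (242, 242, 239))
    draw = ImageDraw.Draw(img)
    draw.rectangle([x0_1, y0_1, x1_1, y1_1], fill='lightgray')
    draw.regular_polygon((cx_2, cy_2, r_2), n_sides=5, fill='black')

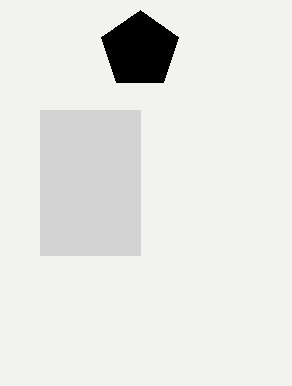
x0_1 = 40, y0_1 = 110, x1_1 = 140, y1_1 = 255, cx_2 = 140, cy_2 = 50, r_2 = 40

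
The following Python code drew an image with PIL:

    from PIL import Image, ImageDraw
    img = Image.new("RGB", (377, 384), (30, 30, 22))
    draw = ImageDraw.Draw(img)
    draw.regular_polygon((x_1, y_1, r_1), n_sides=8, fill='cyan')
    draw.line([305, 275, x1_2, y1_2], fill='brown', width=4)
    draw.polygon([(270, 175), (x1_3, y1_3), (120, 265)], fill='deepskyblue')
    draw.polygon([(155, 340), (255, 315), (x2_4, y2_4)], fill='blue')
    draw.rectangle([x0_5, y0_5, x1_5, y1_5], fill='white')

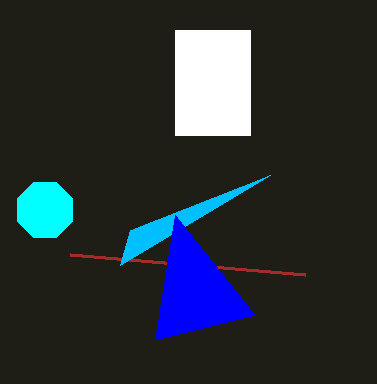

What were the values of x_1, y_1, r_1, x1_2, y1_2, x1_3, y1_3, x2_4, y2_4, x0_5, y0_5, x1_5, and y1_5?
x_1 = 45
y_1 = 210
r_1 = 30
x1_2 = 70
y1_2 = 255
x1_3 = 130
y1_3 = 230
x2_4 = 175
y2_4 = 215
x0_5 = 175
y0_5 = 30
x1_5 = 250
y1_5 = 135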